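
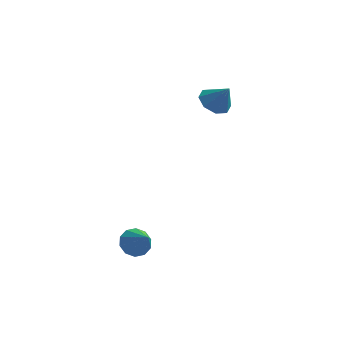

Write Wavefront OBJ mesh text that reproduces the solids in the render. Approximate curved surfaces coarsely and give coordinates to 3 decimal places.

v -1.527 -3.549 -2.975
v -0.81 -3.427 -3.375
v -0.713 -4.431 -1.785
v -0.874 -3.04 -3.044
v -1.188 -2.848 -2.686
v -1.631 -2.923 -2.439
v -2.034 -3.237 -2.396
v -2.244 -3.67 -2.575
v -2.179 -4.057 -2.906
v -1.866 -4.249 -3.263
v -1.423 -4.174 -3.51
v -1.019 -3.86 -3.553
v 1.137 2.798 3.152
v 1.809 2.415 2.655
v 1.883 2.582 4.328
v 1.892 3.11 2.73
v 1.533 3.623 3.052
v 0.941 3.652 3.433
v 0.464 3.182 3.649
v 0.381 2.486 3.574
v 0.741 1.974 3.251
v 1.332 1.944 2.871
f 2 1 4
f 2 4 3
f 4 1 5
f 4 5 3
f 5 1 6
f 5 6 3
f 6 1 7
f 6 7 3
f 7 1 8
f 7 8 3
f 8 1 9
f 8 9 3
f 9 1 10
f 9 10 3
f 10 1 11
f 10 11 3
f 11 1 12
f 11 12 3
f 12 1 2
f 12 2 3
f 14 13 16
f 14 16 15
f 16 13 17
f 16 17 15
f 17 13 18
f 17 18 15
f 18 13 19
f 18 19 15
f 19 13 20
f 19 20 15
f 20 13 21
f 20 21 15
f 21 13 22
f 21 22 15
f 22 13 14
f 22 14 15



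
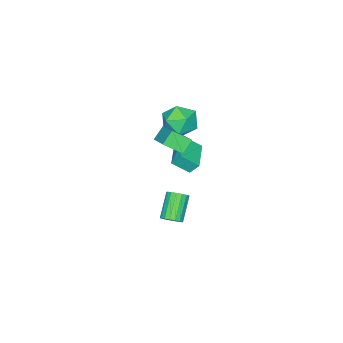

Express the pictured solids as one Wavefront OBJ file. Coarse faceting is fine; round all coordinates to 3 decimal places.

v -0.162 1.111 3.538
v 0.454 1.699 2.622
v 0.886 -0.579 3.158
v 1.502 0.009 2.242
v 1.702 0.328 3.435
v 1.054 1.373 3.67
v 0.286 -0.253 2.11
v -0.362 0.792 2.345
v 0.731 0.856 1.739
v 1.606 1.215 2.558
v -0.266 -0.095 3.222
v 0.609 0.264 4.041
v 0.351 1.304 0.082
v 0.101 1.803 0.802
v 2.042 2.379 -0.074
v 1.792 2.877 0.645
v 0.988 0.423 0.915
v 0.738 0.921 1.634
v 2.679 1.497 0.758
v 2.429 1.996 1.478
v 2.807 1.608 -4.491
v 3.329 1.498 -4.023
v 2.035 0.982 -2.701
v 1.513 1.092 -3.169
v 3.246 1.824 -3.976
v 1.952 1.308 -2.655
v 3.062 2.101 -4.048
v 1.769 1.585 -2.727
v 2.82 2.265 -4.221
v 1.526 1.749 -2.9
v 2.575 2.278 -4.456
v 1.281 1.762 -3.134
v 2.383 2.138 -4.699
v 1.089 1.622 -3.377
v 2.288 1.877 -4.894
v 0.994 1.36 -3.572
v 2.312 1.554 -4.997
v 1.018 1.037 -3.675
v 2.449 1.243 -4.984
v 1.155 0.727 -3.662
v 2.668 1.016 -4.858
v 1.375 0.5 -3.536
v 2.919 0.925 -4.647
v 1.626 0.409 -3.326
v 3.145 0.99 -4.402
v 1.851 0.474 -3.08
v 3.292 1.197 -4.176
v 1.999 0.681 -2.854
v 3.539 0.899 3.228
v 2.757 0.958 3.955
v 2.899 1.852 2.461
v 2.116 1.911 3.189
v 4.544 2.349 4.191
v 3.761 2.408 4.919
v 3.903 3.302 3.425
v 3.121 3.361 4.152
f 1 12 6
f 1 6 2
f 1 2 8
f 1 8 11
f 1 11 12
f 2 6 10
f 6 12 5
f 12 11 3
f 11 8 7
f 8 2 9
f 4 10 5
f 4 5 3
f 4 3 7
f 4 7 9
f 4 9 10
f 5 10 6
f 3 5 12
f 7 3 11
f 9 7 8
f 10 9 2
f 14 16 13
f 17 14 13
f 13 16 15
f 15 17 13
f 14 20 16
f 18 14 17
f 18 20 14
f 16 20 15
f 19 17 15
f 15 20 19
f 19 18 17
f 20 18 19
f 22 21 25
f 22 25 23
f 23 25 26
f 23 26 24
f 25 21 27
f 25 27 26
f 26 27 28
f 26 28 24
f 27 21 29
f 27 29 28
f 28 29 30
f 28 30 24
f 29 21 31
f 29 31 30
f 30 31 32
f 30 32 24
f 31 21 33
f 31 33 32
f 32 33 34
f 32 34 24
f 33 21 35
f 33 35 34
f 34 35 36
f 34 36 24
f 35 21 37
f 35 37 36
f 36 37 38
f 36 38 24
f 37 21 39
f 37 39 38
f 38 39 40
f 38 40 24
f 39 21 41
f 39 41 40
f 40 41 42
f 40 42 24
f 41 21 43
f 41 43 42
f 42 43 44
f 42 44 24
f 43 21 45
f 43 45 44
f 44 45 46
f 44 46 24
f 45 21 47
f 45 47 46
f 46 47 48
f 46 48 24
f 47 21 22
f 47 22 48
f 48 22 23
f 48 23 24
f 50 52 49
f 53 50 49
f 49 52 51
f 51 53 49
f 50 56 52
f 54 50 53
f 54 56 50
f 52 56 51
f 55 53 51
f 51 56 55
f 55 54 53
f 56 54 55



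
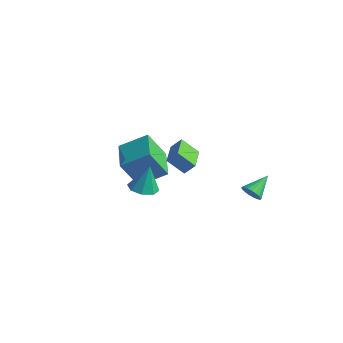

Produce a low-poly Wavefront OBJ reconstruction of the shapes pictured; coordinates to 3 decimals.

v 3.108 3.125 0.888
v 3.604 2.939 1.248
v 3.052 4.415 1.632
v 3.725 3.061 1.045
v 3.74 3.194 0.815
v 3.645 3.316 0.597
v 3.457 3.404 0.431
v 3.209 3.443 0.343
v 2.944 3.428 0.349
v 2.706 3.361 0.449
v 2.539 3.252 0.625
v 2.469 3.122 0.846
v 2.51 2.992 1.075
v 2.654 2.885 1.271
v 2.877 2.819 1.401
v 3.14 2.807 1.443
v 3.397 2.849 1.389
v -0.777 -0.978 1.316
v 0.079 -1.031 1.246
v -0.623 -0.642 2.924
v -0.145 -0.422 1.139
v -0.739 -0.138 1.136
v -1.355 -0.347 1.239
v -1.632 -0.925 1.386
v -1.408 -1.535 1.493
v -0.814 -1.819 1.496
v -0.198 -1.61 1.393
v -3.548 -0.159 1.187
v -2.47 1.023 2.097
v -5.14 1.151 1.372
v -4.063 2.332 2.282
v -3.037 0.708 -0.542
v -1.96 1.889 0.368
v -4.63 2.017 -0.357
v -3.552 3.199 0.553
v 1.104 0.2 2.846
v 0.355 -0.352 3.711
v -0.021 1.535 2.724
v -0.77 0.983 3.589
v 1.51 0.597 3.451
v 0.761 0.045 4.316
v 0.385 1.932 3.329
v -0.364 1.38 4.194
f 2 1 4
f 2 4 3
f 4 1 5
f 4 5 3
f 5 1 6
f 5 6 3
f 6 1 7
f 6 7 3
f 7 1 8
f 7 8 3
f 8 1 9
f 8 9 3
f 9 1 10
f 9 10 3
f 10 1 11
f 10 11 3
f 11 1 12
f 11 12 3
f 12 1 13
f 12 13 3
f 13 1 14
f 13 14 3
f 14 1 15
f 14 15 3
f 15 1 16
f 15 16 3
f 16 1 17
f 16 17 3
f 17 1 2
f 17 2 3
f 19 18 21
f 19 21 20
f 21 18 22
f 21 22 20
f 22 18 23
f 22 23 20
f 23 18 24
f 23 24 20
f 24 18 25
f 24 25 20
f 25 18 26
f 25 26 20
f 26 18 27
f 26 27 20
f 27 18 19
f 27 19 20
f 29 31 28
f 32 29 28
f 28 31 30
f 30 32 28
f 29 35 31
f 33 29 32
f 33 35 29
f 31 35 30
f 34 32 30
f 30 35 34
f 34 33 32
f 35 33 34
f 37 39 36
f 40 37 36
f 36 39 38
f 38 40 36
f 37 43 39
f 41 37 40
f 41 43 37
f 39 43 38
f 42 40 38
f 38 43 42
f 42 41 40
f 43 41 42



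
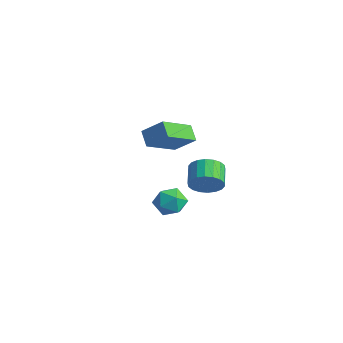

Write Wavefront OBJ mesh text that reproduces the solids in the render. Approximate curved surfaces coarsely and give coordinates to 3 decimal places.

v -3.706 -0.128 -3.184
v -2.837 -0.268 -2.979
v -3.943 -1.572 -3.161
v -3.074 -1.712 -2.956
v -3.625 -1.328 -2.351
v -3.479 -0.436 -2.365
v -3.301 -1.404 -3.775
v -3.155 -0.512 -3.789
v -2.586 -1.056 -3.344
v -2.787 -1.009 -2.464
v -3.993 -0.831 -3.676
v -4.194 -0.784 -2.796
v -1.856 -1.79 1.569
v -1.67 -3.512 2.508
v -2.554 -1.556 2.138
v -2.368 -3.278 3.076
v -0.992 -1.242 2.404
v -0.806 -2.964 3.342
v -1.69 -1.008 2.972
v -1.504 -2.73 3.911
v -0.977 -0.657 -0.762
v -0.513 -0.63 -0.039
v -1.339 0.044 0.466
v -1.803 0.017 -0.258
v -0.384 -0.327 -0.234
v -1.211 0.347 0.271
v -0.373 -0.089 -0.533
v -1.2 0.585 -0.028
v -0.482 0.037 -0.878
v -1.308 0.711 -0.373
v -0.688 0.025 -1.2
v -1.515 0.699 -0.695
v -0.952 -0.122 -1.435
v -1.778 0.552 -0.931
v -1.22 -0.375 -1.538
v -2.047 0.299 -1.033
v -1.441 -0.684 -1.486
v -2.267 -0.01 -0.981
v -1.569 -0.987 -1.291
v -2.396 -0.313 -0.786
v -1.58 -1.225 -0.992
v -2.407 -0.551 -0.487
v -1.472 -1.351 -0.647
v -2.298 -0.677 -0.142
v -1.265 -1.339 -0.325
v -2.092 -0.665 0.18
v -1.002 -1.192 -0.089
v -1.828 -0.518 0.415
v -0.733 -0.939 0.013
v -1.56 -0.265 0.518
f 1 12 6
f 1 6 2
f 1 2 8
f 1 8 11
f 1 11 12
f 2 6 10
f 6 12 5
f 12 11 3
f 11 8 7
f 8 2 9
f 4 10 5
f 4 5 3
f 4 3 7
f 4 7 9
f 4 9 10
f 5 10 6
f 3 5 12
f 7 3 11
f 9 7 8
f 10 9 2
f 14 16 13
f 17 14 13
f 13 16 15
f 15 17 13
f 14 20 16
f 18 14 17
f 18 20 14
f 16 20 15
f 19 17 15
f 15 20 19
f 19 18 17
f 20 18 19
f 22 21 25
f 22 25 23
f 23 25 26
f 23 26 24
f 25 21 27
f 25 27 26
f 26 27 28
f 26 28 24
f 27 21 29
f 27 29 28
f 28 29 30
f 28 30 24
f 29 21 31
f 29 31 30
f 30 31 32
f 30 32 24
f 31 21 33
f 31 33 32
f 32 33 34
f 32 34 24
f 33 21 35
f 33 35 34
f 34 35 36
f 34 36 24
f 35 21 37
f 35 37 36
f 36 37 38
f 36 38 24
f 37 21 39
f 37 39 38
f 38 39 40
f 38 40 24
f 39 21 41
f 39 41 40
f 40 41 42
f 40 42 24
f 41 21 43
f 41 43 42
f 42 43 44
f 42 44 24
f 43 21 45
f 43 45 44
f 44 45 46
f 44 46 24
f 45 21 47
f 45 47 46
f 46 47 48
f 46 48 24
f 47 21 49
f 47 49 48
f 48 49 50
f 48 50 24
f 49 21 22
f 49 22 50
f 50 22 23
f 50 23 24



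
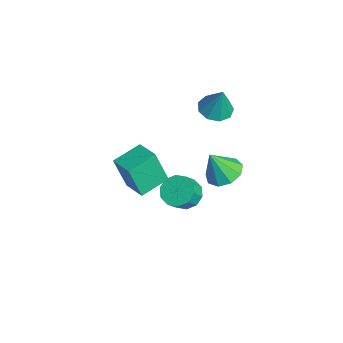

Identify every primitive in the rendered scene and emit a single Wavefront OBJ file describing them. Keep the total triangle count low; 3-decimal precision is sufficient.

v -1.613 3.366 2.58
v -0.668 3.336 2.287
v -1.047 3.594 4.38
v -0.893 3.974 2.277
v -1.455 4.328 2.409
v -2.091 4.232 2.621
v -2.503 3.73 2.814
v -2.499 3.058 2.898
v -2.08 2.53 2.833
v -1.442 2.393 2.65
v -0.885 2.711 2.434
v 2.005 -2.3 0.608
v 1.769 -2.932 2.607
v 1.358 -0.75 1.021
v 1.122 -1.382 3.02
v 3.358 -1.818 0.92
v 3.122 -2.45 2.919
v 2.711 -0.268 1.333
v 2.475 -0.9 3.332
v -0.821 1.524 -3.769
v 0.002 1.393 -4.34
v 0.583 0.785 -3.362
v -0.239 0.916 -2.791
v 0.061 1.936 -4.037
v 0.643 1.327 -3.06
v -0.216 2.322 -3.632
v 0.366 1.713 -2.655
v -0.724 2.403 -3.279
v -0.143 1.794 -2.302
v -1.27 2.148 -3.113
v -0.688 1.54 -2.136
v -1.643 1.655 -3.198
v -1.062 1.047 -2.22
v -1.703 1.113 -3.5
v -1.121 0.504 -2.523
v -1.426 0.727 -3.905
v -0.844 0.118 -2.928
v -0.917 0.646 -4.258
v -0.336 0.037 -3.281
v -0.372 0.9 -4.424
v 0.21 0.292 -3.447
v 1.2 3.113 -0.317
v 2.285 3.189 -0.253
v 1.16 2.307 1.337
v 1.97 3.799 0.037
v 1.294 4.088 0.161
v 0.574 3.921 0.063
v 0.147 3.376 -0.214
v 0.213 2.708 -0.538
v 0.74 2.229 -0.759
v 1.483 2.165 -0.773
v 2.093 2.544 -0.573
f 2 1 4
f 2 4 3
f 4 1 5
f 4 5 3
f 5 1 6
f 5 6 3
f 6 1 7
f 6 7 3
f 7 1 8
f 7 8 3
f 8 1 9
f 8 9 3
f 9 1 10
f 9 10 3
f 10 1 11
f 10 11 3
f 11 1 2
f 11 2 3
f 13 15 12
f 16 13 12
f 12 15 14
f 14 16 12
f 13 19 15
f 17 13 16
f 17 19 13
f 15 19 14
f 18 16 14
f 14 19 18
f 18 17 16
f 19 17 18
f 21 20 24
f 21 24 22
f 22 24 25
f 22 25 23
f 24 20 26
f 24 26 25
f 25 26 27
f 25 27 23
f 26 20 28
f 26 28 27
f 27 28 29
f 27 29 23
f 28 20 30
f 28 30 29
f 29 30 31
f 29 31 23
f 30 20 32
f 30 32 31
f 31 32 33
f 31 33 23
f 32 20 34
f 32 34 33
f 33 34 35
f 33 35 23
f 34 20 36
f 34 36 35
f 35 36 37
f 35 37 23
f 36 20 38
f 36 38 37
f 37 38 39
f 37 39 23
f 38 20 40
f 38 40 39
f 39 40 41
f 39 41 23
f 40 20 21
f 40 21 41
f 41 21 22
f 41 22 23
f 43 42 45
f 43 45 44
f 45 42 46
f 45 46 44
f 46 42 47
f 46 47 44
f 47 42 48
f 47 48 44
f 48 42 49
f 48 49 44
f 49 42 50
f 49 50 44
f 50 42 51
f 50 51 44
f 51 42 52
f 51 52 44
f 52 42 43
f 52 43 44



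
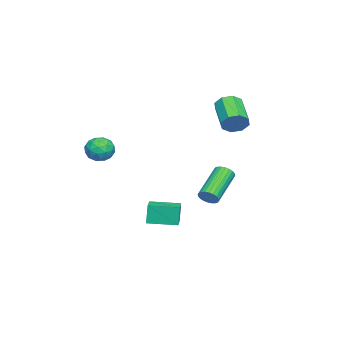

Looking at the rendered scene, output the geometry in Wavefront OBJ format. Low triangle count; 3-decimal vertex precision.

v 3.065 -2.758 1.324
v 3.778 -2.534 1.734
v 3.342 -4.086 1.566
v 4.055 -3.862 1.976
v 3.294 -3.686 2.317
v 3.123 -2.865 2.167
v 3.997 -3.755 1.133
v 3.826 -2.934 0.983
v 4.353 -3.151 1.616
v 3.919 -3.108 2.347
v 3.201 -3.512 0.953
v 2.767 -3.469 1.684
v 3.397 -2.529 1.508
v 3.723 -4.091 1.792
v 3.276 -3.987 1.993
v 3.695 -3.855 2.234
v 3.012 -2.724 1.762
v 3.431 -2.592 2.003
v 3.147 -3.269 2.346
v 3.689 -4.028 1.297
v 4.108 -3.896 1.538
v 3.425 -2.765 1.066
v 3.844 -2.633 1.307
v 3.973 -3.351 0.954
v 4.154 -2.76 1.679
v 4.317 -3.541 1.822
v 4.283 -3.478 1.326
v 4.183 -2.995 1.238
v 3.899 -2.735 2.109
v 4.062 -3.516 2.252
v 3.615 -3.412 2.452
v 3.514 -2.93 2.364
v 4.238 -3.097 2.04
v 3.058 -3.104 1.048
v 3.221 -3.885 1.191
v 3.606 -3.69 0.936
v 3.505 -3.208 0.848
v 2.803 -3.079 1.478
v 2.966 -3.86 1.621
v 2.937 -3.625 2.062
v 2.837 -3.142 1.974
v 2.882 -3.523 1.26
v 4.073 2.762 -0.805
v 4.313 2.473 -0.363
v 2.488 2.709 0.786
v 2.247 2.998 0.345
v 4.372 2.685 -0.314
v 2.547 2.922 0.836
v 4.385 2.91 -0.339
v 2.56 3.146 0.81
v 4.351 3.112 -0.435
v 2.525 3.348 0.714
v 4.274 3.26 -0.588
v 2.449 3.497 0.562
v 4.167 3.333 -0.773
v 2.341 3.57 0.376
v 4.045 3.319 -0.963
v 2.22 3.555 0.186
v 3.927 3.22 -1.13
v 2.102 3.456 0.02
v 3.832 3.051 -1.246
v 2.007 3.287 -0.097
v 3.773 2.838 -1.296
v 1.948 3.075 -0.146
v 3.76 2.614 -1.27
v 1.935 2.85 -0.121
v 3.795 2.412 -1.174
v 1.969 2.648 -0.025
v 3.871 2.263 -1.022
v 2.046 2.5 0.128
v 3.979 2.19 -0.836
v 2.153 2.427 0.313
v 4.1 2.205 -0.646
v 2.275 2.441 0.503
v 4.218 2.304 -0.48
v 2.393 2.54 0.67
v -0.164 -2.12 -4.554
v -0.34 -2.094 -3.316
v -0.641 -0.481 -4.655
v -0.817 -0.456 -3.418
v 0.957 -1.784 -4.402
v 0.781 -1.759 -3.165
v 0.48 -0.146 -4.504
v 0.304 -0.12 -3.266
v -1.368 2.374 2.572
v -0.889 2.143 3.171
v -2.414 1.255 4.046
v -2.892 1.486 3.448
v -1.148 2.689 3.274
v -2.673 1.8 4.15
v -1.535 3.05 2.967
v -3.06 2.162 3.842
v -1.824 3.015 2.428
v -3.349 2.127 3.304
v -1.846 2.605 1.974
v -3.371 1.717 2.849
v -1.587 2.06 1.87
v -3.112 1.171 2.746
v -1.2 1.698 2.178
v -2.725 0.81 3.053
v -0.911 1.733 2.716
v -2.436 0.845 3.592
f 1 38 17
f 38 12 41
f 17 41 6
f 38 41 17
f 1 17 13
f 17 6 18
f 13 18 2
f 17 18 13
f 1 13 22
f 13 2 23
f 22 23 8
f 13 23 22
f 1 22 34
f 22 8 37
f 34 37 11
f 22 37 34
f 1 34 38
f 34 11 42
f 38 42 12
f 34 42 38
f 2 18 29
f 18 6 32
f 29 32 10
f 18 32 29
f 6 41 19
f 41 12 40
f 19 40 5
f 41 40 19
f 12 42 39
f 42 11 35
f 39 35 3
f 42 35 39
f 11 37 36
f 37 8 24
f 36 24 7
f 37 24 36
f 8 23 28
f 23 2 25
f 28 25 9
f 23 25 28
f 4 30 16
f 30 10 31
f 16 31 5
f 30 31 16
f 4 16 14
f 16 5 15
f 14 15 3
f 16 15 14
f 4 14 21
f 14 3 20
f 21 20 7
f 14 20 21
f 4 21 26
f 21 7 27
f 26 27 9
f 21 27 26
f 4 26 30
f 26 9 33
f 30 33 10
f 26 33 30
f 5 31 19
f 31 10 32
f 19 32 6
f 31 32 19
f 3 15 39
f 15 5 40
f 39 40 12
f 15 40 39
f 7 20 36
f 20 3 35
f 36 35 11
f 20 35 36
f 9 27 28
f 27 7 24
f 28 24 8
f 27 24 28
f 10 33 29
f 33 9 25
f 29 25 2
f 33 25 29
f 44 43 47
f 44 47 45
f 45 47 48
f 45 48 46
f 47 43 49
f 47 49 48
f 48 49 50
f 48 50 46
f 49 43 51
f 49 51 50
f 50 51 52
f 50 52 46
f 51 43 53
f 51 53 52
f 52 53 54
f 52 54 46
f 53 43 55
f 53 55 54
f 54 55 56
f 54 56 46
f 55 43 57
f 55 57 56
f 56 57 58
f 56 58 46
f 57 43 59
f 57 59 58
f 58 59 60
f 58 60 46
f 59 43 61
f 59 61 60
f 60 61 62
f 60 62 46
f 61 43 63
f 61 63 62
f 62 63 64
f 62 64 46
f 63 43 65
f 63 65 64
f 64 65 66
f 64 66 46
f 65 43 67
f 65 67 66
f 66 67 68
f 66 68 46
f 67 43 69
f 67 69 68
f 68 69 70
f 68 70 46
f 69 43 71
f 69 71 70
f 70 71 72
f 70 72 46
f 71 43 73
f 71 73 72
f 72 73 74
f 72 74 46
f 73 43 75
f 73 75 74
f 74 75 76
f 74 76 46
f 75 43 44
f 75 44 76
f 76 44 45
f 76 45 46
f 78 80 77
f 81 78 77
f 77 80 79
f 79 81 77
f 78 84 80
f 82 78 81
f 82 84 78
f 80 84 79
f 83 81 79
f 79 84 83
f 83 82 81
f 84 82 83
f 86 85 89
f 86 89 87
f 87 89 90
f 87 90 88
f 89 85 91
f 89 91 90
f 90 91 92
f 90 92 88
f 91 85 93
f 91 93 92
f 92 93 94
f 92 94 88
f 93 85 95
f 93 95 94
f 94 95 96
f 94 96 88
f 95 85 97
f 95 97 96
f 96 97 98
f 96 98 88
f 97 85 99
f 97 99 98
f 98 99 100
f 98 100 88
f 99 85 101
f 99 101 100
f 100 101 102
f 100 102 88
f 101 85 86
f 101 86 102
f 102 86 87
f 102 87 88



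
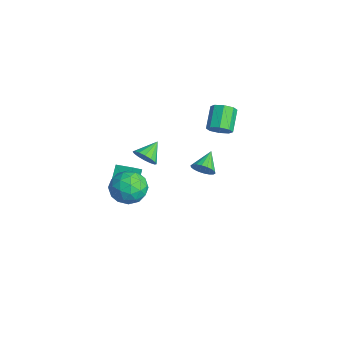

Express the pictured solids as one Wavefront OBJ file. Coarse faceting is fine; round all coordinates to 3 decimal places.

v 2.442 -2.98 2.493
v 3.43 -3.644 2.354
v 1.73 -4.296 3.726
v 2.718 -4.96 3.587
v 2.778 -3.91 4.161
v 3.218 -3.096 3.399
v 1.942 -4.844 2.681
v 2.382 -4.03 1.919
v 3.121 -4.796 2.471
v 3.638 -4.219 3.385
v 1.522 -3.721 2.695
v 2.039 -3.144 3.609
v 2.998 -3.196 2.315
v 2.162 -4.744 3.765
v 2.197 -4.126 4.102
v 2.778 -4.517 4.021
v 2.874 -2.874 2.929
v 3.455 -3.265 2.847
v 3.071 -3.421 3.91
v 1.705 -4.675 3.233
v 2.286 -5.066 3.151
v 2.382 -3.423 2.059
v 2.963 -3.814 1.978
v 2.089 -4.519 2.17
v 3.398 -4.264 2.302
v 2.979 -5.038 3.027
v 2.523 -4.969 2.495
v 2.782 -4.491 2.046
v 3.701 -3.925 2.839
v 3.283 -4.698 3.565
v 3.318 -4.081 3.902
v 3.577 -3.602 3.454
v 3.52 -4.602 2.908
v 1.877 -3.242 2.515
v 1.459 -4.015 3.241
v 1.583 -4.338 2.626
v 1.842 -3.859 2.178
v 2.181 -2.902 3.053
v 1.762 -3.676 3.778
v 2.378 -3.449 4.034
v 2.637 -2.971 3.585
v 1.64 -3.338 3.172
v -1.602 -2.69 1.12
v -0.691 -3.575 2.309
v -0.894 -1.89 1.174
v 0.017 -2.775 2.363
v -0.877 -3.265 0.137
v 0.034 -4.15 1.326
v -0.169 -2.465 0.191
v 0.742 -3.35 1.38
v -1.575 3.264 2.726
v -1.122 3.088 3.373
v -2.251 3.82 4.362
v -2.705 3.996 3.714
v -0.98 3.639 3.127
v -2.11 4.371 4.116
v -1.187 3.97 2.646
v -2.316 4.703 3.635
v -1.621 3.888 2.211
v -2.751 4.62 3.2
v -2.029 3.44 2.078
v -3.158 4.172 3.067
v -2.17 2.889 2.324
v -3.3 3.621 3.313
v -1.964 2.557 2.805
v -3.093 3.29 3.794
v -1.529 2.64 3.24
v -2.659 3.372 4.229
v -1.009 1.996 -0.126
v -0.406 2.322 0.268
v -1.951 2.904 0.566
v -0.427 2.52 -0.021
v -0.563 2.615 -0.331
v -0.788 2.588 -0.601
v -1.056 2.443 -0.776
v -1.315 2.21 -0.822
v -1.513 1.934 -0.731
v -1.611 1.671 -0.52
v -1.591 1.472 -0.231
v -1.454 1.377 0.079
v -1.23 1.405 0.348
v -0.962 1.549 0.524
v -0.703 1.783 0.57
v -0.505 2.058 0.479
v -2.229 -1.249 0.993
v -1.512 -1.108 1.409
v -2.851 -0.191 1.707
v -1.489 -0.855 1.055
v -1.664 -0.708 0.685
v -1.99 -0.706 0.398
v -2.38 -0.849 0.27
v -2.729 -1.099 0.335
v -2.945 -1.389 0.577
v -2.968 -1.642 0.93
v -2.794 -1.789 1.3
v -2.467 -1.791 1.588
v -2.077 -1.648 1.716
v -1.728 -1.398 1.65
f 1 38 17
f 38 12 41
f 17 41 6
f 38 41 17
f 1 17 13
f 17 6 18
f 13 18 2
f 17 18 13
f 1 13 22
f 13 2 23
f 22 23 8
f 13 23 22
f 1 22 34
f 22 8 37
f 34 37 11
f 22 37 34
f 1 34 38
f 34 11 42
f 38 42 12
f 34 42 38
f 2 18 29
f 18 6 32
f 29 32 10
f 18 32 29
f 6 41 19
f 41 12 40
f 19 40 5
f 41 40 19
f 12 42 39
f 42 11 35
f 39 35 3
f 42 35 39
f 11 37 36
f 37 8 24
f 36 24 7
f 37 24 36
f 8 23 28
f 23 2 25
f 28 25 9
f 23 25 28
f 4 30 16
f 30 10 31
f 16 31 5
f 30 31 16
f 4 16 14
f 16 5 15
f 14 15 3
f 16 15 14
f 4 14 21
f 14 3 20
f 21 20 7
f 14 20 21
f 4 21 26
f 21 7 27
f 26 27 9
f 21 27 26
f 4 26 30
f 26 9 33
f 30 33 10
f 26 33 30
f 5 31 19
f 31 10 32
f 19 32 6
f 31 32 19
f 3 15 39
f 15 5 40
f 39 40 12
f 15 40 39
f 7 20 36
f 20 3 35
f 36 35 11
f 20 35 36
f 9 27 28
f 27 7 24
f 28 24 8
f 27 24 28
f 10 33 29
f 33 9 25
f 29 25 2
f 33 25 29
f 44 46 43
f 47 44 43
f 43 46 45
f 45 47 43
f 44 50 46
f 48 44 47
f 48 50 44
f 46 50 45
f 49 47 45
f 45 50 49
f 49 48 47
f 50 48 49
f 52 51 55
f 52 55 53
f 53 55 56
f 53 56 54
f 55 51 57
f 55 57 56
f 56 57 58
f 56 58 54
f 57 51 59
f 57 59 58
f 58 59 60
f 58 60 54
f 59 51 61
f 59 61 60
f 60 61 62
f 60 62 54
f 61 51 63
f 61 63 62
f 62 63 64
f 62 64 54
f 63 51 65
f 63 65 64
f 64 65 66
f 64 66 54
f 65 51 67
f 65 67 66
f 66 67 68
f 66 68 54
f 67 51 52
f 67 52 68
f 68 52 53
f 68 53 54
f 70 69 72
f 70 72 71
f 72 69 73
f 72 73 71
f 73 69 74
f 73 74 71
f 74 69 75
f 74 75 71
f 75 69 76
f 75 76 71
f 76 69 77
f 76 77 71
f 77 69 78
f 77 78 71
f 78 69 79
f 78 79 71
f 79 69 80
f 79 80 71
f 80 69 81
f 80 81 71
f 81 69 82
f 81 82 71
f 82 69 83
f 82 83 71
f 83 69 84
f 83 84 71
f 84 69 70
f 84 70 71
f 86 85 88
f 86 88 87
f 88 85 89
f 88 89 87
f 89 85 90
f 89 90 87
f 90 85 91
f 90 91 87
f 91 85 92
f 91 92 87
f 92 85 93
f 92 93 87
f 93 85 94
f 93 94 87
f 94 85 95
f 94 95 87
f 95 85 96
f 95 96 87
f 96 85 97
f 96 97 87
f 97 85 98
f 97 98 87
f 98 85 86
f 98 86 87



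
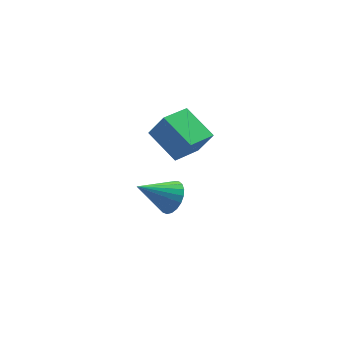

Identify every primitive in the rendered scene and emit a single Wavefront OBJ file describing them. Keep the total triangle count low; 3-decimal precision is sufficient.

v 3.408 -2.014 -3.025
v 3.893 -1.985 -2.428
v 2.112 -1.586 -1.995
v 3.904 -1.685 -2.538
v 3.83 -1.441 -2.732
v 3.683 -1.297 -2.977
v 3.488 -1.276 -3.231
v 3.28 -1.384 -3.448
v 3.093 -1.6 -3.593
v 2.961 -1.888 -3.64
v 2.906 -2.198 -3.58
v 2.938 -2.476 -3.424
v 3.051 -2.674 -3.2
v 3.226 -2.758 -2.945
v 3.432 -2.714 -2.704
v 3.634 -2.548 -2.519
v 3.797 -2.291 -2.421
v 4.051 -2.908 0.638
v 2.769 -3.44 1.181
v 3.704 -1.48 1.218
v 2.422 -2.012 1.761
v 4.558 -3.168 1.579
v 3.276 -3.7 2.122
v 4.211 -1.74 2.159
v 2.929 -2.272 2.702
f 2 1 4
f 2 4 3
f 4 1 5
f 4 5 3
f 5 1 6
f 5 6 3
f 6 1 7
f 6 7 3
f 7 1 8
f 7 8 3
f 8 1 9
f 8 9 3
f 9 1 10
f 9 10 3
f 10 1 11
f 10 11 3
f 11 1 12
f 11 12 3
f 12 1 13
f 12 13 3
f 13 1 14
f 13 14 3
f 14 1 15
f 14 15 3
f 15 1 16
f 15 16 3
f 16 1 17
f 16 17 3
f 17 1 2
f 17 2 3
f 19 21 18
f 22 19 18
f 18 21 20
f 20 22 18
f 19 25 21
f 23 19 22
f 23 25 19
f 21 25 20
f 24 22 20
f 20 25 24
f 24 23 22
f 25 23 24



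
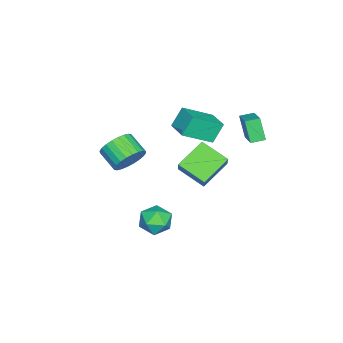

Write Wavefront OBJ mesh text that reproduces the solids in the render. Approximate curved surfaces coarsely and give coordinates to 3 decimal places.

v -1.619 2.629 1.764
v -2.025 2.174 3.035
v -2.035 3.304 1.873
v -2.44 2.849 3.144
v -0.34 3.311 2.416
v -0.745 2.856 3.687
v -0.755 3.986 2.525
v -1.161 3.531 3.796
v -2.724 0.525 2.211
v -1.655 -0.799 3.223
v -1.744 1.44 2.372
v -0.675 0.116 3.384
v -2.165 0.124 1.096
v -1.096 -1.2 2.108
v -1.185 1.039 1.257
v -0.116 -0.285 2.269
v 0.494 -2.907 0.052
v 1.075 -3.562 -0.431
v 0.447 -4.588 0.204
v -0.134 -3.933 0.688
v 1.287 -3.493 -0.111
v 0.66 -4.519 0.524
v 1.379 -3.336 0.234
v 0.751 -4.362 0.869
v 1.336 -3.113 0.551
v 0.708 -4.139 1.186
v 1.164 -2.859 0.793
v 0.537 -3.885 1.428
v 0.891 -2.612 0.921
v 0.264 -3.638 1.557
v 0.557 -2.41 0.918
v -0.07 -3.436 1.553
v 0.214 -2.284 0.783
v -0.414 -3.31 1.418
v -0.087 -2.252 0.536
v -0.715 -3.278 1.171
v -0.3 -2.321 0.216
v -0.927 -3.347 0.851
v -0.391 -2.478 -0.129
v -1.019 -3.504 0.506
v -0.348 -2.701 -0.446
v -0.976 -3.727 0.189
v -0.177 -2.955 -0.688
v -0.804 -3.981 -0.053
v 0.096 -3.202 -0.817
v -0.531 -4.228 -0.181
v 0.43 -3.404 -0.813
v -0.197 -4.43 -0.178
v 0.774 -3.53 -0.678
v 0.146 -4.556 -0.043
v 1.874 -0.546 -2.723
v 2.639 0.016 -2.958
v 2.821 -1.476 -1.862
v 3.586 -0.914 -2.097
v 2.887 -0.567 -1.508
v 2.302 0.008 -2.04
v 3.158 -1.468 -2.78
v 2.573 -0.893 -3.312
v 3.433 -0.554 -2.993
v 3.266 0.003 -2.207
v 2.194 -1.463 -2.613
v 2.027 -0.906 -1.827
v 3.489 2.083 1.613
v 3.133 0.614 2.298
v 2.079 2.833 2.486
v 1.722 1.363 3.171
v 4.238 2.357 2.589
v 3.881 0.887 3.274
v 2.827 3.106 3.462
v 2.471 1.637 4.147
f 2 4 1
f 5 2 1
f 1 4 3
f 3 5 1
f 2 8 4
f 6 2 5
f 6 8 2
f 4 8 3
f 7 5 3
f 3 8 7
f 7 6 5
f 8 6 7
f 10 12 9
f 13 10 9
f 9 12 11
f 11 13 9
f 10 16 12
f 14 10 13
f 14 16 10
f 12 16 11
f 15 13 11
f 11 16 15
f 15 14 13
f 16 14 15
f 18 17 21
f 18 21 19
f 19 21 22
f 19 22 20
f 21 17 23
f 21 23 22
f 22 23 24
f 22 24 20
f 23 17 25
f 23 25 24
f 24 25 26
f 24 26 20
f 25 17 27
f 25 27 26
f 26 27 28
f 26 28 20
f 27 17 29
f 27 29 28
f 28 29 30
f 28 30 20
f 29 17 31
f 29 31 30
f 30 31 32
f 30 32 20
f 31 17 33
f 31 33 32
f 32 33 34
f 32 34 20
f 33 17 35
f 33 35 34
f 34 35 36
f 34 36 20
f 35 17 37
f 35 37 36
f 36 37 38
f 36 38 20
f 37 17 39
f 37 39 38
f 38 39 40
f 38 40 20
f 39 17 41
f 39 41 40
f 40 41 42
f 40 42 20
f 41 17 43
f 41 43 42
f 42 43 44
f 42 44 20
f 43 17 45
f 43 45 44
f 44 45 46
f 44 46 20
f 45 17 47
f 45 47 46
f 46 47 48
f 46 48 20
f 47 17 49
f 47 49 48
f 48 49 50
f 48 50 20
f 49 17 18
f 49 18 50
f 50 18 19
f 50 19 20
f 51 62 56
f 51 56 52
f 51 52 58
f 51 58 61
f 51 61 62
f 52 56 60
f 56 62 55
f 62 61 53
f 61 58 57
f 58 52 59
f 54 60 55
f 54 55 53
f 54 53 57
f 54 57 59
f 54 59 60
f 55 60 56
f 53 55 62
f 57 53 61
f 59 57 58
f 60 59 52
f 64 66 63
f 67 64 63
f 63 66 65
f 65 67 63
f 64 70 66
f 68 64 67
f 68 70 64
f 66 70 65
f 69 67 65
f 65 70 69
f 69 68 67
f 70 68 69



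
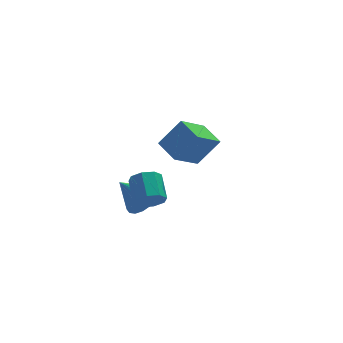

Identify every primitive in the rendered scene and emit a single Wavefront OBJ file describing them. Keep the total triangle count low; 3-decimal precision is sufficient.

v 2.341 1.505 -0.213
v 3.581 1.487 1.293
v 1.89 2.926 0.176
v 3.13 2.907 1.681
v 3.87 2.333 -1.461
v 5.11 2.314 0.044
v 3.419 3.753 -1.073
v 4.659 3.735 0.433
v -0.647 -4.334 1.453
v -0.375 -3.979 0.753
v -0.242 -2.632 1.487
v -0.513 -2.986 2.187
v -1.007 -3.949 0.812
v -0.874 -2.602 1.546
v -1.428 -4.144 1.246
v -1.295 -2.797 1.981
v -1.391 -4.45 1.802
v -1.258 -3.103 2.536
v -0.918 -4.688 2.153
v -0.785 -3.341 2.887
v -0.286 -4.718 2.094
v -0.153 -3.371 2.828
v 0.135 -4.523 1.659
v 0.268 -3.176 2.394
v 0.098 -4.217 1.104
v 0.231 -2.87 1.838
v -0.34 -1.878 -0.319
v 0.371 -1.304 0.156
v -1.46 -1.662 1.099
v 0.108 -0.976 -0.102
v -0.258 -0.855 -0.409
v -0.643 -0.968 -0.696
v -0.958 -1.29 -0.896
v -1.132 -1.746 -0.965
v -1.124 -2.232 -0.885
v -0.937 -2.638 -0.675
v -0.613 -2.869 -0.384
v -0.226 -2.873 -0.078
v 0.134 -2.649 0.172
v 0.386 -2.248 0.311
v 0.472 -1.763 0.305
f 2 4 1
f 5 2 1
f 1 4 3
f 3 5 1
f 2 8 4
f 6 2 5
f 6 8 2
f 4 8 3
f 7 5 3
f 3 8 7
f 7 6 5
f 8 6 7
f 10 9 13
f 10 13 11
f 11 13 14
f 11 14 12
f 13 9 15
f 13 15 14
f 14 15 16
f 14 16 12
f 15 9 17
f 15 17 16
f 16 17 18
f 16 18 12
f 17 9 19
f 17 19 18
f 18 19 20
f 18 20 12
f 19 9 21
f 19 21 20
f 20 21 22
f 20 22 12
f 21 9 23
f 21 23 22
f 22 23 24
f 22 24 12
f 23 9 25
f 23 25 24
f 24 25 26
f 24 26 12
f 25 9 10
f 25 10 26
f 26 10 11
f 26 11 12
f 28 27 30
f 28 30 29
f 30 27 31
f 30 31 29
f 31 27 32
f 31 32 29
f 32 27 33
f 32 33 29
f 33 27 34
f 33 34 29
f 34 27 35
f 34 35 29
f 35 27 36
f 35 36 29
f 36 27 37
f 36 37 29
f 37 27 38
f 37 38 29
f 38 27 39
f 38 39 29
f 39 27 40
f 39 40 29
f 40 27 41
f 40 41 29
f 41 27 28
f 41 28 29



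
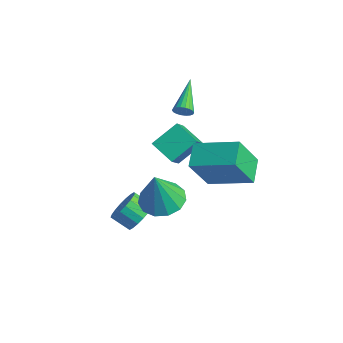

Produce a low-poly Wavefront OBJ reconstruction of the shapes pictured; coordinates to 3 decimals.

v -2.921 1.386 -0.091
v -2.58 1.516 0.251
v -4.219 2.634 0.731
v -2.543 1.662 0.087
v -2.582 1.753 -0.113
v -2.687 1.772 -0.308
v -2.839 1.714 -0.46
v -3.007 1.591 -0.539
v -3.158 1.428 -0.529
v -3.262 1.257 -0.433
v -3.298 1.111 -0.269
v -3.26 1.019 -0.07
v -3.154 1 0.125
v -3.002 1.058 0.277
v -2.834 1.181 0.356
v -2.684 1.344 0.347
v -0.422 -2.443 -3.823
v 0.055 -3.133 -3.856
v -0.62 -3.628 -3.291
v -1.098 -2.937 -3.257
v 0.182 -2.959 -3.551
v -0.493 -3.453 -2.986
v 0.19 -2.682 -3.3
v -0.485 -3.176 -2.735
v 0.077 -2.358 -3.152
v -0.599 -2.852 -2.587
v -0.136 -2.051 -3.138
v -0.811 -2.545 -2.572
v -0.405 -1.821 -3.258
v -1.08 -2.315 -2.693
v -0.677 -1.715 -3.491
v -1.353 -2.209 -2.925
v -0.9 -1.752 -3.789
v -1.575 -2.247 -3.224
v -1.027 -1.927 -4.094
v -1.702 -2.421 -3.529
v -1.035 -2.204 -4.345
v -1.71 -2.698 -3.78
v -0.921 -2.528 -4.493
v -1.597 -3.022 -3.928
v -0.709 -2.835 -4.508
v -1.384 -3.329 -3.942
v -0.44 -3.065 -4.387
v -1.115 -3.559 -3.822
v -0.167 -3.171 -4.155
v -0.843 -3.665 -3.589
v -1.084 -0.045 -1.741
v -2.215 -0.351 -1.178
v -0.986 1.196 -0.87
v -2.117 0.89 -0.307
v -0.263 -0.93 -0.573
v -1.394 -1.236 -0.01
v -0.165 0.311 0.298
v -1.296 0.005 0.861
v 0.547 0.635 -0.698
v 0.643 -0.425 1.112
v 2.132 1.911 -0.035
v 2.229 0.85 1.775
v 1.411 -0.17 -1.215
v 1.508 -1.231 0.595
v 2.997 1.105 -0.552
v 3.093 0.045 1.258
v 1.044 -2.264 -1.488
v 1.678 -3.05 -1.779
v 1.276 -2.796 0.448
v 2.025 -2.579 -1.691
v 2.061 -2.008 -1.539
v 1.775 -1.519 -1.37
v 1.256 -1.267 -1.239
v 0.67 -1.331 -1.187
v 0.203 -1.691 -1.23
v 0.003 -2.234 -1.355
v 0.134 -2.786 -1.522
v 0.554 -3.173 -1.678
v 1.129 -3.271 -1.774
f 2 1 4
f 2 4 3
f 4 1 5
f 4 5 3
f 5 1 6
f 5 6 3
f 6 1 7
f 6 7 3
f 7 1 8
f 7 8 3
f 8 1 9
f 8 9 3
f 9 1 10
f 9 10 3
f 10 1 11
f 10 11 3
f 11 1 12
f 11 12 3
f 12 1 13
f 12 13 3
f 13 1 14
f 13 14 3
f 14 1 15
f 14 15 3
f 15 1 16
f 15 16 3
f 16 1 2
f 16 2 3
f 18 17 21
f 18 21 19
f 19 21 22
f 19 22 20
f 21 17 23
f 21 23 22
f 22 23 24
f 22 24 20
f 23 17 25
f 23 25 24
f 24 25 26
f 24 26 20
f 25 17 27
f 25 27 26
f 26 27 28
f 26 28 20
f 27 17 29
f 27 29 28
f 28 29 30
f 28 30 20
f 29 17 31
f 29 31 30
f 30 31 32
f 30 32 20
f 31 17 33
f 31 33 32
f 32 33 34
f 32 34 20
f 33 17 35
f 33 35 34
f 34 35 36
f 34 36 20
f 35 17 37
f 35 37 36
f 36 37 38
f 36 38 20
f 37 17 39
f 37 39 38
f 38 39 40
f 38 40 20
f 39 17 41
f 39 41 40
f 40 41 42
f 40 42 20
f 41 17 43
f 41 43 42
f 42 43 44
f 42 44 20
f 43 17 45
f 43 45 44
f 44 45 46
f 44 46 20
f 45 17 18
f 45 18 46
f 46 18 19
f 46 19 20
f 48 50 47
f 51 48 47
f 47 50 49
f 49 51 47
f 48 54 50
f 52 48 51
f 52 54 48
f 50 54 49
f 53 51 49
f 49 54 53
f 53 52 51
f 54 52 53
f 56 58 55
f 59 56 55
f 55 58 57
f 57 59 55
f 56 62 58
f 60 56 59
f 60 62 56
f 58 62 57
f 61 59 57
f 57 62 61
f 61 60 59
f 62 60 61
f 64 63 66
f 64 66 65
f 66 63 67
f 66 67 65
f 67 63 68
f 67 68 65
f 68 63 69
f 68 69 65
f 69 63 70
f 69 70 65
f 70 63 71
f 70 71 65
f 71 63 72
f 71 72 65
f 72 63 73
f 72 73 65
f 73 63 74
f 73 74 65
f 74 63 75
f 74 75 65
f 75 63 64
f 75 64 65



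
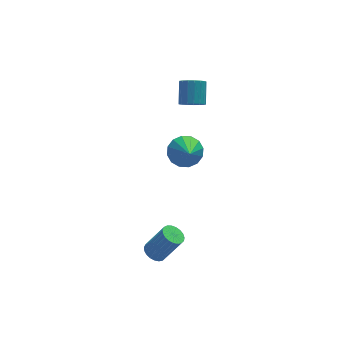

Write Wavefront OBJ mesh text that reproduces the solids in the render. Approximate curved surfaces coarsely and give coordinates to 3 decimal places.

v -3.947 -3.67 -4.584
v -3.425 -3.219 -4.821
v -2.39 -3.499 -3.074
v -2.913 -3.95 -2.836
v -3.613 -3.028 -4.679
v -2.578 -3.308 -2.931
v -3.859 -2.948 -4.52
v -2.825 -3.228 -2.773
v -4.121 -2.993 -4.373
v -3.086 -3.273 -2.625
v -4.352 -3.155 -4.261
v -3.317 -3.435 -2.514
v -4.514 -3.406 -4.206
v -3.479 -3.686 -2.459
v -4.577 -3.703 -4.216
v -3.542 -3.983 -2.469
v -4.532 -3.994 -4.289
v -3.497 -4.274 -2.542
v -4.385 -4.229 -4.414
v -3.351 -4.509 -2.666
v -4.163 -4.367 -4.568
v -3.129 -4.647 -2.82
v -3.904 -4.385 -4.724
v -2.869 -4.665 -2.977
v -3.652 -4.279 -4.856
v -2.617 -4.559 -3.109
v -3.451 -4.068 -4.941
v -2.416 -4.348 -3.194
v -3.336 -3.788 -4.965
v -2.301 -4.068 -3.217
v -3.327 -3.488 -4.922
v -2.292 -3.768 -3.175
v -1.035 0.163 0.445
v -0.109 0.466 0.912
v -1.225 -1.423 1.855
v -0.507 0.753 1.181
v -1.047 0.881 1.252
v -1.583 0.817 1.107
v -1.972 0.577 0.785
v -2.11 0.227 0.372
v -1.96 -0.141 -0.021
v -1.562 -0.427 -0.29
v -1.022 -0.555 -0.361
v -0.486 -0.491 -0.216
v -0.097 -0.252 0.106
v 0.041 0.099 0.519
v -0.117 1.906 3.074
v 0.501 1.472 3.336
v 0.856 2.6 4.368
v 0.237 3.034 4.106
v 0.651 1.683 3.054
v 1.005 2.811 4.086
v 0.624 1.945 2.776
v 0.979 3.074 3.809
v 0.428 2.198 2.567
v 0.782 3.327 3.599
v 0.107 2.385 2.473
v 0.461 3.513 3.506
v -0.266 2.461 2.518
v 0.089 3.59 3.55
v -0.604 2.41 2.689
v -0.25 3.539 3.722
v -0.831 2.244 2.949
v -0.477 3.373 3.981
v -0.895 2 3.237
v -0.54 3.129 4.27
v -0.78 1.735 3.488
v -0.425 2.863 4.521
v -0.513 1.508 3.644
v -0.159 2.637 4.677
v -0.156 1.373 3.669
v 0.199 2.502 4.702
v 0.21 1.36 3.558
v 0.565 2.488 4.591
f 2 1 5
f 2 5 3
f 3 5 6
f 3 6 4
f 5 1 7
f 5 7 6
f 6 7 8
f 6 8 4
f 7 1 9
f 7 9 8
f 8 9 10
f 8 10 4
f 9 1 11
f 9 11 10
f 10 11 12
f 10 12 4
f 11 1 13
f 11 13 12
f 12 13 14
f 12 14 4
f 13 1 15
f 13 15 14
f 14 15 16
f 14 16 4
f 15 1 17
f 15 17 16
f 16 17 18
f 16 18 4
f 17 1 19
f 17 19 18
f 18 19 20
f 18 20 4
f 19 1 21
f 19 21 20
f 20 21 22
f 20 22 4
f 21 1 23
f 21 23 22
f 22 23 24
f 22 24 4
f 23 1 25
f 23 25 24
f 24 25 26
f 24 26 4
f 25 1 27
f 25 27 26
f 26 27 28
f 26 28 4
f 27 1 29
f 27 29 28
f 28 29 30
f 28 30 4
f 29 1 31
f 29 31 30
f 30 31 32
f 30 32 4
f 31 1 2
f 31 2 32
f 32 2 3
f 32 3 4
f 34 33 36
f 34 36 35
f 36 33 37
f 36 37 35
f 37 33 38
f 37 38 35
f 38 33 39
f 38 39 35
f 39 33 40
f 39 40 35
f 40 33 41
f 40 41 35
f 41 33 42
f 41 42 35
f 42 33 43
f 42 43 35
f 43 33 44
f 43 44 35
f 44 33 45
f 44 45 35
f 45 33 46
f 45 46 35
f 46 33 34
f 46 34 35
f 48 47 51
f 48 51 49
f 49 51 52
f 49 52 50
f 51 47 53
f 51 53 52
f 52 53 54
f 52 54 50
f 53 47 55
f 53 55 54
f 54 55 56
f 54 56 50
f 55 47 57
f 55 57 56
f 56 57 58
f 56 58 50
f 57 47 59
f 57 59 58
f 58 59 60
f 58 60 50
f 59 47 61
f 59 61 60
f 60 61 62
f 60 62 50
f 61 47 63
f 61 63 62
f 62 63 64
f 62 64 50
f 63 47 65
f 63 65 64
f 64 65 66
f 64 66 50
f 65 47 67
f 65 67 66
f 66 67 68
f 66 68 50
f 67 47 69
f 67 69 68
f 68 69 70
f 68 70 50
f 69 47 71
f 69 71 70
f 70 71 72
f 70 72 50
f 71 47 73
f 71 73 72
f 72 73 74
f 72 74 50
f 73 47 48
f 73 48 74
f 74 48 49
f 74 49 50



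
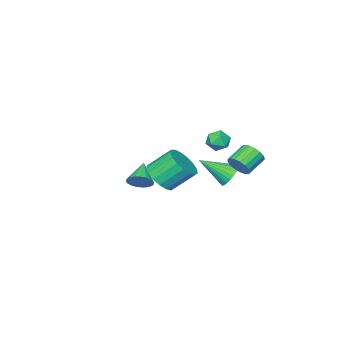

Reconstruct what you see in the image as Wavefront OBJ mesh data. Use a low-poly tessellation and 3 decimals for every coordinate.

v -0.83 -3.107 -2.709
v -0.339 -3.036 -2.056
v -1.91 -3.913 -1.811
v -0.53 -2.754 -2.032
v -0.773 -2.533 -2.126
v -1.025 -2.412 -2.32
v -1.244 -2.411 -2.582
v -1.391 -2.53 -2.866
v -1.441 -2.748 -3.122
v -1.385 -3.029 -3.307
v -1.234 -3.324 -3.389
v -1.012 -3.58 -3.353
v -0.759 -3.755 -3.206
v -0.518 -3.818 -2.973
v -0.332 -3.758 -2.694
v -0.231 -3.585 -2.418
v -0.234 -3.33 -2.192
v 3.55 3.012 1.526
v 4.145 2.577 2.301
v 3.264 3.492 3.49
v 2.67 3.928 2.714
v 4.405 2.998 2.169
v 3.524 3.914 3.358
v 4.469 3.422 1.89
v 3.588 4.338 3.079
v 4.323 3.753 1.527
v 3.442 4.668 2.716
v 3.999 3.913 1.164
v 3.119 4.829 2.353
v 3.573 3.868 0.883
v 2.693 4.784 2.072
v 3.142 3.626 0.75
v 2.261 4.542 1.939
v 2.804 3.244 0.794
v 1.923 4.159 1.983
v 2.637 2.808 1.006
v 1.757 3.724 2.195
v 2.68 2.42 1.337
v 1.799 3.335 2.526
v 2.921 2.167 1.711
v 2.041 3.082 2.9
v 3.307 2.107 2.042
v 2.427 3.023 3.231
v 3.749 2.255 2.255
v 2.868 3.171 3.444
v -3.985 1.043 -1.782
v -3.572 1.725 -1.409
v -2.815 -0.303 -0.618
v -3.836 1.681 -1.194
v -4.123 1.54 -1.069
v -4.389 1.323 -1.052
v -4.593 1.064 -1.147
v -4.705 0.801 -1.338
v -4.707 0.576 -1.597
v -4.599 0.421 -1.884
v -4.398 0.362 -2.155
v -4.134 0.406 -2.37
v -3.847 0.547 -2.495
v -3.581 0.763 -2.512
v -3.377 1.023 -2.417
v -3.265 1.285 -2.226
v -3.263 1.511 -1.967
v -3.371 1.665 -1.68
v -3.301 2.354 -0.333
v -2.958 2.022 0.308
v -4.177 2.013 0.955
v -4.519 2.346 0.313
v -2.926 2.398 0.372
v -4.145 2.389 1.019
v -2.981 2.764 0.275
v -4.2 2.756 0.921
v -3.108 3.037 0.038
v -4.327 3.028 0.684
v -3.28 3.153 -0.284
v -4.499 3.144 0.362
v -3.456 3.086 -0.618
v -4.675 3.077 0.029
v -3.597 2.851 -0.886
v -4.816 2.843 -0.239
v -3.67 2.503 -1.027
v -4.889 2.494 -0.381
v -3.658 2.121 -1.01
v -4.877 2.112 -0.363
v -3.564 1.792 -0.838
v -4.783 1.783 -0.191
v -3.41 1.592 -0.55
v -4.629 1.583 0.097
v -3.231 1.567 -0.212
v -4.45 1.558 0.434
v -3.067 1.722 0.097
v -4.286 1.713 0.744
v -2.874 1.681 1.182
v -2.328 1.121 1.344
v -3.812 0.799 1.296
v -3.266 0.239 1.458
v -3.409 0.821 1.986
v -2.829 1.367 1.915
v -3.311 0.553 0.725
v -2.731 1.099 0.654
v -2.597 0.424 1.061
v -2.659 0.59 1.841
v -3.481 1.33 0.799
v -3.543 1.496 1.579
f 2 1 4
f 2 4 3
f 4 1 5
f 4 5 3
f 5 1 6
f 5 6 3
f 6 1 7
f 6 7 3
f 7 1 8
f 7 8 3
f 8 1 9
f 8 9 3
f 9 1 10
f 9 10 3
f 10 1 11
f 10 11 3
f 11 1 12
f 11 12 3
f 12 1 13
f 12 13 3
f 13 1 14
f 13 14 3
f 14 1 15
f 14 15 3
f 15 1 16
f 15 16 3
f 16 1 17
f 16 17 3
f 17 1 2
f 17 2 3
f 19 18 22
f 19 22 20
f 20 22 23
f 20 23 21
f 22 18 24
f 22 24 23
f 23 24 25
f 23 25 21
f 24 18 26
f 24 26 25
f 25 26 27
f 25 27 21
f 26 18 28
f 26 28 27
f 27 28 29
f 27 29 21
f 28 18 30
f 28 30 29
f 29 30 31
f 29 31 21
f 30 18 32
f 30 32 31
f 31 32 33
f 31 33 21
f 32 18 34
f 32 34 33
f 33 34 35
f 33 35 21
f 34 18 36
f 34 36 35
f 35 36 37
f 35 37 21
f 36 18 38
f 36 38 37
f 37 38 39
f 37 39 21
f 38 18 40
f 38 40 39
f 39 40 41
f 39 41 21
f 40 18 42
f 40 42 41
f 41 42 43
f 41 43 21
f 42 18 44
f 42 44 43
f 43 44 45
f 43 45 21
f 44 18 19
f 44 19 45
f 45 19 20
f 45 20 21
f 47 46 49
f 47 49 48
f 49 46 50
f 49 50 48
f 50 46 51
f 50 51 48
f 51 46 52
f 51 52 48
f 52 46 53
f 52 53 48
f 53 46 54
f 53 54 48
f 54 46 55
f 54 55 48
f 55 46 56
f 55 56 48
f 56 46 57
f 56 57 48
f 57 46 58
f 57 58 48
f 58 46 59
f 58 59 48
f 59 46 60
f 59 60 48
f 60 46 61
f 60 61 48
f 61 46 62
f 61 62 48
f 62 46 63
f 62 63 48
f 63 46 47
f 63 47 48
f 65 64 68
f 65 68 66
f 66 68 69
f 66 69 67
f 68 64 70
f 68 70 69
f 69 70 71
f 69 71 67
f 70 64 72
f 70 72 71
f 71 72 73
f 71 73 67
f 72 64 74
f 72 74 73
f 73 74 75
f 73 75 67
f 74 64 76
f 74 76 75
f 75 76 77
f 75 77 67
f 76 64 78
f 76 78 77
f 77 78 79
f 77 79 67
f 78 64 80
f 78 80 79
f 79 80 81
f 79 81 67
f 80 64 82
f 80 82 81
f 81 82 83
f 81 83 67
f 82 64 84
f 82 84 83
f 83 84 85
f 83 85 67
f 84 64 86
f 84 86 85
f 85 86 87
f 85 87 67
f 86 64 88
f 86 88 87
f 87 88 89
f 87 89 67
f 88 64 90
f 88 90 89
f 89 90 91
f 89 91 67
f 90 64 65
f 90 65 91
f 91 65 66
f 91 66 67
f 92 103 97
f 92 97 93
f 92 93 99
f 92 99 102
f 92 102 103
f 93 97 101
f 97 103 96
f 103 102 94
f 102 99 98
f 99 93 100
f 95 101 96
f 95 96 94
f 95 94 98
f 95 98 100
f 95 100 101
f 96 101 97
f 94 96 103
f 98 94 102
f 100 98 99
f 101 100 93



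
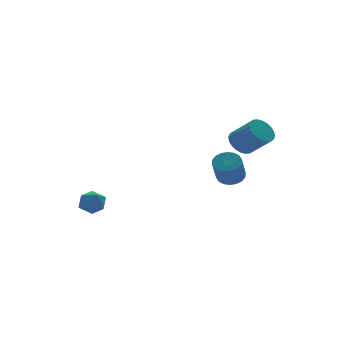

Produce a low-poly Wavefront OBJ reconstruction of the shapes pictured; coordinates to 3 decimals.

v 3.444 -2.363 -1.311
v 4.145 -2.418 -0.998
v 3.518 -3.032 0.303
v 2.816 -2.977 -0.009
v 4.043 -2.106 -0.9
v 3.415 -2.72 0.401
v 3.821 -1.845 -0.884
v 3.193 -2.459 0.417
v 3.525 -1.686 -0.952
v 2.897 -2.301 0.349
v 3.213 -1.662 -1.091
v 2.585 -2.276 0.21
v 2.946 -1.776 -1.274
v 2.319 -2.391 0.028
v 2.778 -2.007 -1.464
v 2.151 -2.621 -0.162
v 2.742 -2.308 -1.623
v 2.115 -2.922 -0.322
v 2.845 -2.62 -1.721
v 2.217 -3.234 -0.42
v 3.067 -2.881 -1.737
v 2.439 -3.495 -0.436
v 3.363 -3.039 -1.669
v 2.735 -3.654 -0.368
v 3.675 -3.064 -1.53
v 3.047 -3.678 -0.229
v 3.941 -2.949 -1.348
v 3.314 -3.564 -0.046
v 4.109 -2.719 -1.158
v 3.482 -3.333 0.144
v 3.582 -3.093 1.225
v 4.361 -2.981 0.962
v 4.897 -4.094 2.071
v 4.118 -4.207 2.335
v 4.341 -2.758 1.196
v 4.876 -3.871 2.305
v 4.205 -2.586 1.434
v 4.74 -3.699 2.543
v 3.974 -2.491 1.641
v 4.51 -3.604 2.75
v 3.684 -2.488 1.784
v 4.219 -3.601 2.893
v 3.378 -2.577 1.842
v 3.914 -3.69 2.951
v 3.103 -2.745 1.807
v 3.639 -3.858 2.916
v 2.902 -2.965 1.683
v 3.437 -4.078 2.792
v 2.803 -3.206 1.489
v 3.339 -4.319 2.598
v 2.824 -3.429 1.255
v 3.359 -4.542 2.364
v 2.96 -3.601 1.017
v 3.495 -4.714 2.126
v 3.19 -3.696 0.81
v 3.726 -4.809 1.919
v 3.481 -3.699 0.667
v 4.016 -4.812 1.776
v 3.786 -3.61 0.609
v 4.322 -4.723 1.718
v 4.061 -3.442 0.644
v 4.597 -4.555 1.753
v 4.263 -3.222 0.768
v 4.798 -4.335 1.877
v -3.135 1.611 -3.086
v -2.356 1.417 -3.256
v -3.424 0.323 -2.944
v -2.645 0.129 -3.114
v -2.829 0.51 -2.411
v -2.65 1.305 -2.499
v -3.13 0.435 -3.701
v -2.951 1.23 -3.789
v -2.353 0.69 -3.636
v -2.167 0.736 -2.839
v -3.613 1.004 -3.361
v -3.427 1.05 -2.564
f 2 1 5
f 2 5 3
f 3 5 6
f 3 6 4
f 5 1 7
f 5 7 6
f 6 7 8
f 6 8 4
f 7 1 9
f 7 9 8
f 8 9 10
f 8 10 4
f 9 1 11
f 9 11 10
f 10 11 12
f 10 12 4
f 11 1 13
f 11 13 12
f 12 13 14
f 12 14 4
f 13 1 15
f 13 15 14
f 14 15 16
f 14 16 4
f 15 1 17
f 15 17 16
f 16 17 18
f 16 18 4
f 17 1 19
f 17 19 18
f 18 19 20
f 18 20 4
f 19 1 21
f 19 21 20
f 20 21 22
f 20 22 4
f 21 1 23
f 21 23 22
f 22 23 24
f 22 24 4
f 23 1 25
f 23 25 24
f 24 25 26
f 24 26 4
f 25 1 27
f 25 27 26
f 26 27 28
f 26 28 4
f 27 1 29
f 27 29 28
f 28 29 30
f 28 30 4
f 29 1 2
f 29 2 30
f 30 2 3
f 30 3 4
f 32 31 35
f 32 35 33
f 33 35 36
f 33 36 34
f 35 31 37
f 35 37 36
f 36 37 38
f 36 38 34
f 37 31 39
f 37 39 38
f 38 39 40
f 38 40 34
f 39 31 41
f 39 41 40
f 40 41 42
f 40 42 34
f 41 31 43
f 41 43 42
f 42 43 44
f 42 44 34
f 43 31 45
f 43 45 44
f 44 45 46
f 44 46 34
f 45 31 47
f 45 47 46
f 46 47 48
f 46 48 34
f 47 31 49
f 47 49 48
f 48 49 50
f 48 50 34
f 49 31 51
f 49 51 50
f 50 51 52
f 50 52 34
f 51 31 53
f 51 53 52
f 52 53 54
f 52 54 34
f 53 31 55
f 53 55 54
f 54 55 56
f 54 56 34
f 55 31 57
f 55 57 56
f 56 57 58
f 56 58 34
f 57 31 59
f 57 59 58
f 58 59 60
f 58 60 34
f 59 31 61
f 59 61 60
f 60 61 62
f 60 62 34
f 61 31 63
f 61 63 62
f 62 63 64
f 62 64 34
f 63 31 32
f 63 32 64
f 64 32 33
f 64 33 34
f 65 76 70
f 65 70 66
f 65 66 72
f 65 72 75
f 65 75 76
f 66 70 74
f 70 76 69
f 76 75 67
f 75 72 71
f 72 66 73
f 68 74 69
f 68 69 67
f 68 67 71
f 68 71 73
f 68 73 74
f 69 74 70
f 67 69 76
f 71 67 75
f 73 71 72
f 74 73 66



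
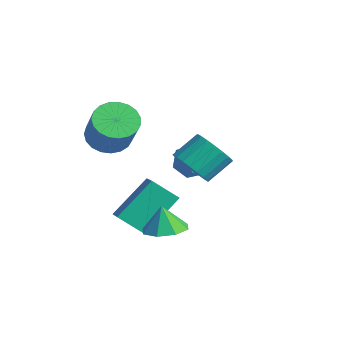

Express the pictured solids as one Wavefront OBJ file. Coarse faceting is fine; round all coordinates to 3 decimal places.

v 0.826 0.232 -0.938
v 1.696 0.15 -0.724
v 0.554 0.228 0.158
v 1.496 0.808 -0.771
v 0.904 1.128 -0.917
v 0.266 0.923 -1.075
v -0.045 0.313 -1.153
v 0.155 -0.345 -1.106
v 0.747 -0.665 -0.96
v 1.386 -0.46 -0.802
v -3.928 0.514 1.664
v -3.233 0.226 1.083
v -2.138 -0.022 2.515
v -2.832 0.266 3.096
v -3.169 0.615 1.101
v -2.074 0.368 2.533
v -3.236 0.987 1.217
v -2.141 0.739 2.649
v -3.423 1.277 1.41
v -2.327 1.029 2.842
v -3.696 1.435 1.646
v -2.601 1.187 3.078
v -4.01 1.434 1.886
v -2.915 1.186 3.318
v -4.31 1.273 2.088
v -3.214 1.026 3.52
v -4.543 0.982 2.216
v -3.448 0.734 3.648
v -4.67 0.609 2.249
v -3.575 0.361 3.681
v -4.669 0.22 2.18
v -3.574 -0.028 3.612
v -4.54 -0.118 2.023
v -3.444 -0.366 3.455
v -4.304 -0.347 1.803
v -3.209 -0.595 3.235
v -4.004 -0.427 1.559
v -2.908 -0.675 2.991
v -3.69 -0.345 1.334
v -2.595 -0.592 2.766
v -3.418 -0.114 1.165
v -2.322 -0.361 2.597
v -2.089 -0.366 -1.525
v -2.234 1.22 -0.112
v -1.437 0.46 -2.387
v -1.583 2.047 -0.973
v -1.257 -0.627 -1.147
v -1.403 0.96 0.267
v -0.606 0.2 -2.008
v -0.751 1.786 -0.595
v -1.35 2.625 0.485
v -0.752 3.057 -0.097
v -0.731 4.147 0.732
v -1.33 3.715 1.315
v -1.098 3.17 -0.238
v -1.078 4.26 0.592
v -1.488 3.19 -0.253
v -1.468 4.28 0.576
v -1.855 3.111 -0.141
v -1.834 4.201 0.688
v -2.134 2.949 0.079
v -2.113 4.039 0.908
v -2.277 2.73 0.37
v -2.257 3.821 1.199
v -2.26 2.494 0.68
v -2.24 3.584 1.51
v -2.086 2.28 0.957
v -2.066 3.37 1.787
v -1.785 2.125 1.152
v -1.764 3.216 1.982
v -1.408 2.058 1.232
v -1.388 3.148 2.062
v -1.022 2.088 1.183
v -1.001 3.178 2.013
v -0.692 2.211 1.013
v -0.672 3.301 1.843
v -0.476 2.405 0.752
v -0.456 3.496 1.582
v -0.411 2.638 0.445
v -0.391 3.728 1.274
v -0.509 2.868 0.144
v -0.488 3.959 0.974
v -3.723 4.479 -1.227
v -3.335 4.829 -0.489
v -3.485 3.131 -0.711
v -3.097 3.481 0.027
v -3.987 3.577 -0.105
v -4.133 4.411 -0.424
v -2.687 3.549 -0.776
v -2.833 4.383 -1.095
v -2.694 4.255 -0.211
v -3.497 4.272 0.204
v -3.323 3.688 -1.404
v -4.126 3.705 -0.989
f 2 1 4
f 2 4 3
f 4 1 5
f 4 5 3
f 5 1 6
f 5 6 3
f 6 1 7
f 6 7 3
f 7 1 8
f 7 8 3
f 8 1 9
f 8 9 3
f 9 1 10
f 9 10 3
f 10 1 2
f 10 2 3
f 12 11 15
f 12 15 13
f 13 15 16
f 13 16 14
f 15 11 17
f 15 17 16
f 16 17 18
f 16 18 14
f 17 11 19
f 17 19 18
f 18 19 20
f 18 20 14
f 19 11 21
f 19 21 20
f 20 21 22
f 20 22 14
f 21 11 23
f 21 23 22
f 22 23 24
f 22 24 14
f 23 11 25
f 23 25 24
f 24 25 26
f 24 26 14
f 25 11 27
f 25 27 26
f 26 27 28
f 26 28 14
f 27 11 29
f 27 29 28
f 28 29 30
f 28 30 14
f 29 11 31
f 29 31 30
f 30 31 32
f 30 32 14
f 31 11 33
f 31 33 32
f 32 33 34
f 32 34 14
f 33 11 35
f 33 35 34
f 34 35 36
f 34 36 14
f 35 11 37
f 35 37 36
f 36 37 38
f 36 38 14
f 37 11 39
f 37 39 38
f 38 39 40
f 38 40 14
f 39 11 41
f 39 41 40
f 40 41 42
f 40 42 14
f 41 11 12
f 41 12 42
f 42 12 13
f 42 13 14
f 44 46 43
f 47 44 43
f 43 46 45
f 45 47 43
f 44 50 46
f 48 44 47
f 48 50 44
f 46 50 45
f 49 47 45
f 45 50 49
f 49 48 47
f 50 48 49
f 52 51 55
f 52 55 53
f 53 55 56
f 53 56 54
f 55 51 57
f 55 57 56
f 56 57 58
f 56 58 54
f 57 51 59
f 57 59 58
f 58 59 60
f 58 60 54
f 59 51 61
f 59 61 60
f 60 61 62
f 60 62 54
f 61 51 63
f 61 63 62
f 62 63 64
f 62 64 54
f 63 51 65
f 63 65 64
f 64 65 66
f 64 66 54
f 65 51 67
f 65 67 66
f 66 67 68
f 66 68 54
f 67 51 69
f 67 69 68
f 68 69 70
f 68 70 54
f 69 51 71
f 69 71 70
f 70 71 72
f 70 72 54
f 71 51 73
f 71 73 72
f 72 73 74
f 72 74 54
f 73 51 75
f 73 75 74
f 74 75 76
f 74 76 54
f 75 51 77
f 75 77 76
f 76 77 78
f 76 78 54
f 77 51 79
f 77 79 78
f 78 79 80
f 78 80 54
f 79 51 81
f 79 81 80
f 80 81 82
f 80 82 54
f 81 51 52
f 81 52 82
f 82 52 53
f 82 53 54
f 83 94 88
f 83 88 84
f 83 84 90
f 83 90 93
f 83 93 94
f 84 88 92
f 88 94 87
f 94 93 85
f 93 90 89
f 90 84 91
f 86 92 87
f 86 87 85
f 86 85 89
f 86 89 91
f 86 91 92
f 87 92 88
f 85 87 94
f 89 85 93
f 91 89 90
f 92 91 84



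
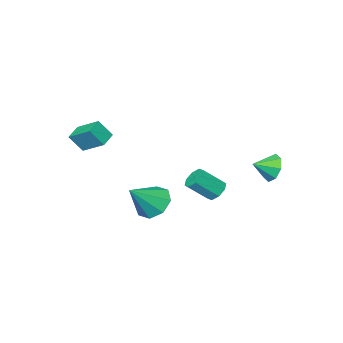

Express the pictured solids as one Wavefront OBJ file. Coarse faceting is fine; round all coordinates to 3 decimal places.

v -3.871 3.118 1.481
v -3.434 3.294 0.679
v -2.889 2.682 1.919
v -3.395 3.839 1.135
v -3.635 3.962 1.794
v -4.013 3.59 2.269
v -4.307 2.942 2.283
v -4.346 2.398 1.826
v -4.106 2.275 1.168
v -3.728 2.646 0.692
v 2.679 1.344 0.603
v 3.355 1.826 -0.103
v 4.141 1.216 1.917
v 2.962 2.374 0.388
v 2.403 2.319 1.005
v 2.006 1.693 1.387
v 2.002 0.862 1.31
v 2.395 0.314 0.819
v 2.954 0.369 0.202
v 3.351 0.995 -0.18
v -3.004 0.008 -1.047
v -2.582 0.591 -1.075
v -1.575 -0.085 -0.001
v -1.996 -0.668 0.027
v -2.971 0.63 -0.686
v -1.963 -0.046 0.388
v -3.378 0.305 -0.508
v -2.371 -0.372 0.565
v -3.567 -0.194 -0.646
v -2.559 -0.871 0.427
v -3.425 -0.575 -1.019
v -2.418 -1.251 0.055
v -3.037 -0.614 -1.408
v -2.029 -1.29 -0.334
v -2.629 -0.288 -1.585
v -1.622 -0.965 -0.512
v -2.441 0.211 -1.447
v -1.433 -0.466 -0.374
v 2.502 -3.484 3.207
v 2.247 -2.138 3.995
v 3.385 -3.134 2.895
v 3.13 -1.788 3.682
v 3.03 -3.952 4.178
v 2.775 -2.606 4.965
v 3.913 -3.602 3.865
v 3.658 -2.256 4.653
f 2 1 4
f 2 4 3
f 4 1 5
f 4 5 3
f 5 1 6
f 5 6 3
f 6 1 7
f 6 7 3
f 7 1 8
f 7 8 3
f 8 1 9
f 8 9 3
f 9 1 10
f 9 10 3
f 10 1 2
f 10 2 3
f 12 11 14
f 12 14 13
f 14 11 15
f 14 15 13
f 15 11 16
f 15 16 13
f 16 11 17
f 16 17 13
f 17 11 18
f 17 18 13
f 18 11 19
f 18 19 13
f 19 11 20
f 19 20 13
f 20 11 12
f 20 12 13
f 22 21 25
f 22 25 23
f 23 25 26
f 23 26 24
f 25 21 27
f 25 27 26
f 26 27 28
f 26 28 24
f 27 21 29
f 27 29 28
f 28 29 30
f 28 30 24
f 29 21 31
f 29 31 30
f 30 31 32
f 30 32 24
f 31 21 33
f 31 33 32
f 32 33 34
f 32 34 24
f 33 21 35
f 33 35 34
f 34 35 36
f 34 36 24
f 35 21 37
f 35 37 36
f 36 37 38
f 36 38 24
f 37 21 22
f 37 22 38
f 38 22 23
f 38 23 24
f 40 42 39
f 43 40 39
f 39 42 41
f 41 43 39
f 40 46 42
f 44 40 43
f 44 46 40
f 42 46 41
f 45 43 41
f 41 46 45
f 45 44 43
f 46 44 45



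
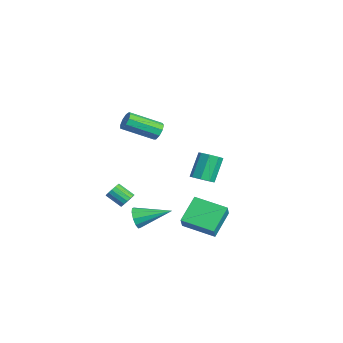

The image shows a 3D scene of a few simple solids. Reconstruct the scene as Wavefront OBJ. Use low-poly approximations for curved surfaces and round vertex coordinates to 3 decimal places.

v 2.071 0.041 -4.15
v 2.772 -0.268 -3.213
v 1.081 1.158 -3.04
v 1.782 0.848 -2.103
v 3.318 1.572 -4.577
v 4.019 1.262 -3.64
v 2.328 2.688 -3.467
v 3.029 2.379 -2.53
v -0.956 -2.26 -3.496
v -0.602 -2.188 -3.067
v -1.271 -2.908 -2.396
v -1.624 -2.98 -2.824
v -0.8 -1.978 -3.038
v -1.469 -2.698 -2.366
v -1.039 -1.843 -3.131
v -1.708 -2.563 -2.46
v -1.255 -1.82 -3.322
v -1.924 -2.54 -2.651
v -1.392 -1.915 -3.56
v -2.061 -2.635 -2.889
v -1.411 -2.102 -3.78
v -2.08 -2.822 -3.109
v -1.309 -2.332 -3.924
v -1.978 -3.052 -3.253
v -1.111 -2.542 -3.954
v -1.78 -3.262 -3.282
v -0.872 -2.677 -3.86
v -1.541 -3.397 -3.189
v -0.656 -2.7 -3.669
v -1.325 -3.42 -2.998
v -0.519 -2.605 -3.431
v -1.188 -3.325 -2.76
v -0.5 -2.418 -3.211
v -1.169 -3.138 -2.54
v -0.469 2.011 -2.192
v -0.082 2.629 -2.321
v -0.804 3.386 -0.856
v -1.191 2.769 -0.728
v -0.589 2.634 -2.574
v -1.311 3.392 -1.109
v -1.026 2.274 -2.603
v -1.747 3.032 -1.138
v -1.137 1.761 -2.391
v -1.858 2.518 -0.927
v -0.856 1.394 -2.064
v -1.578 2.151 -0.599
v -0.349 1.388 -1.811
v -1.071 2.146 -0.346
v 0.087 1.748 -1.782
v -0.634 2.506 -0.317
v 0.198 2.262 -1.993
v -0.523 3.019 -0.529
v 3.553 -3.033 -2.033
v 3.768 -3.338 -1.394
v 4.227 -1.207 -1.387
v 4.118 -3.363 -1.687
v 4.252 -3.262 -2.113
v 4.119 -3.074 -2.508
v 3.77 -2.869 -2.721
v 3.338 -2.728 -2.672
v 2.988 -2.702 -2.378
v 2.854 -2.803 -1.953
v 2.987 -2.992 -1.558
v 3.336 -3.196 -1.344
v 1.37 -1.101 3.261
v 1.861 -1.016 3.631
v 1.46 -2.794 4.569
v 0.97 -2.879 4.199
v 1.515 -0.845 3.807
v 1.114 -2.623 4.745
v 1.101 -0.794 3.728
v 0.701 -2.572 4.666
v 0.814 -0.886 3.43
v 0.413 -2.664 4.368
v 0.786 -1.079 3.053
v 0.386 -2.857 3.992
v 1.032 -1.282 2.774
v 0.632 -3.06 3.712
v 1.436 -1.4 2.722
v 1.036 -3.178 3.66
v 1.809 -1.378 2.922
v 1.409 -3.157 3.861
v 1.977 -1.227 3.281
v 1.577 -3.005 4.22
f 2 4 1
f 5 2 1
f 1 4 3
f 3 5 1
f 2 8 4
f 6 2 5
f 6 8 2
f 4 8 3
f 7 5 3
f 3 8 7
f 7 6 5
f 8 6 7
f 10 9 13
f 10 13 11
f 11 13 14
f 11 14 12
f 13 9 15
f 13 15 14
f 14 15 16
f 14 16 12
f 15 9 17
f 15 17 16
f 16 17 18
f 16 18 12
f 17 9 19
f 17 19 18
f 18 19 20
f 18 20 12
f 19 9 21
f 19 21 20
f 20 21 22
f 20 22 12
f 21 9 23
f 21 23 22
f 22 23 24
f 22 24 12
f 23 9 25
f 23 25 24
f 24 25 26
f 24 26 12
f 25 9 27
f 25 27 26
f 26 27 28
f 26 28 12
f 27 9 29
f 27 29 28
f 28 29 30
f 28 30 12
f 29 9 31
f 29 31 30
f 30 31 32
f 30 32 12
f 31 9 33
f 31 33 32
f 32 33 34
f 32 34 12
f 33 9 10
f 33 10 34
f 34 10 11
f 34 11 12
f 36 35 39
f 36 39 37
f 37 39 40
f 37 40 38
f 39 35 41
f 39 41 40
f 40 41 42
f 40 42 38
f 41 35 43
f 41 43 42
f 42 43 44
f 42 44 38
f 43 35 45
f 43 45 44
f 44 45 46
f 44 46 38
f 45 35 47
f 45 47 46
f 46 47 48
f 46 48 38
f 47 35 49
f 47 49 48
f 48 49 50
f 48 50 38
f 49 35 51
f 49 51 50
f 50 51 52
f 50 52 38
f 51 35 36
f 51 36 52
f 52 36 37
f 52 37 38
f 54 53 56
f 54 56 55
f 56 53 57
f 56 57 55
f 57 53 58
f 57 58 55
f 58 53 59
f 58 59 55
f 59 53 60
f 59 60 55
f 60 53 61
f 60 61 55
f 61 53 62
f 61 62 55
f 62 53 63
f 62 63 55
f 63 53 64
f 63 64 55
f 64 53 54
f 64 54 55
f 66 65 69
f 66 69 67
f 67 69 70
f 67 70 68
f 69 65 71
f 69 71 70
f 70 71 72
f 70 72 68
f 71 65 73
f 71 73 72
f 72 73 74
f 72 74 68
f 73 65 75
f 73 75 74
f 74 75 76
f 74 76 68
f 75 65 77
f 75 77 76
f 76 77 78
f 76 78 68
f 77 65 79
f 77 79 78
f 78 79 80
f 78 80 68
f 79 65 81
f 79 81 80
f 80 81 82
f 80 82 68
f 81 65 83
f 81 83 82
f 82 83 84
f 82 84 68
f 83 65 66
f 83 66 84
f 84 66 67
f 84 67 68



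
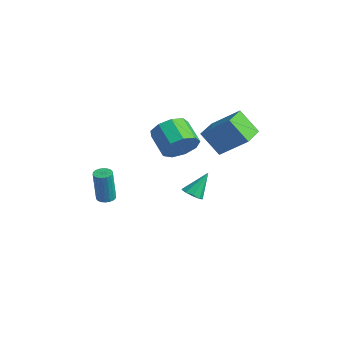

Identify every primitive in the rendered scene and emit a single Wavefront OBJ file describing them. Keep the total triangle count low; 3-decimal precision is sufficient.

v -0.897 -2.699 -0.453
v -0.381 -2.752 -0.484
v -0.286 -2.974 1.461
v -0.803 -2.921 1.493
v -0.408 -2.524 -0.456
v -0.313 -2.746 1.489
v -0.531 -2.33 -0.428
v -0.437 -2.553 1.517
v -0.727 -2.21 -0.405
v -0.633 -2.432 1.54
v -0.957 -2.186 -0.391
v -0.863 -2.408 1.554
v -1.175 -2.264 -0.389
v -1.08 -2.486 1.556
v -1.338 -2.428 -0.4
v -1.243 -2.65 1.545
v -1.414 -2.646 -0.421
v -1.319 -2.868 1.524
v -1.387 -2.874 -0.449
v -1.292 -3.096 1.496
v -1.263 -3.067 -0.477
v -1.169 -3.29 1.468
v -1.067 -3.188 -0.5
v -0.973 -3.41 1.445
v -0.837 -3.212 -0.514
v -0.743 -3.434 1.431
v -0.62 -3.134 -0.516
v -0.525 -3.356 1.429
v -0.457 -2.97 -0.505
v -0.362 -3.192 1.44
v -0.676 2.355 -1.695
v -0.227 2.742 -1.986
v -0.684 3.365 -0.365
v -0.643 2.881 -2.094
v -1.075 2.774 -2.015
v -1.32 2.471 -1.787
v -1.263 2.114 -1.516
v -0.933 1.87 -1.329
v -0.482 1.853 -1.313
v -0.122 2.072 -1.477
v -0.021 2.423 -1.742
v 0.074 2.389 3.283
v 1.292 3.37 4.578
v -0.879 3.672 3.209
v 0.339 4.652 4.504
v 0.981 2.988 1.976
v 2.199 3.968 3.271
v 0.028 4.27 1.902
v 1.246 5.251 3.197
v -0.085 1.318 2.488
v 0.394 1.891 3.283
v -0.997 1.994 4.047
v -1.475 1.422 3.252
v 0.139 2.351 2.755
v -1.252 2.454 3.519
v -0.221 2.329 2.103
v -1.612 2.432 2.866
v -0.517 1.834 1.631
v -1.908 1.937 2.394
v -0.611 1.097 1.56
v -2.002 1.2 2.323
v -0.458 0.464 1.923
v -1.849 0.568 2.687
v -0.131 0.231 2.551
v -1.521 0.334 3.315
v 0.218 0.507 3.15
v -1.172 0.61 3.913
v 0.426 1.162 3.439
v -0.965 1.265 4.202
f 2 1 5
f 2 5 3
f 3 5 6
f 3 6 4
f 5 1 7
f 5 7 6
f 6 7 8
f 6 8 4
f 7 1 9
f 7 9 8
f 8 9 10
f 8 10 4
f 9 1 11
f 9 11 10
f 10 11 12
f 10 12 4
f 11 1 13
f 11 13 12
f 12 13 14
f 12 14 4
f 13 1 15
f 13 15 14
f 14 15 16
f 14 16 4
f 15 1 17
f 15 17 16
f 16 17 18
f 16 18 4
f 17 1 19
f 17 19 18
f 18 19 20
f 18 20 4
f 19 1 21
f 19 21 20
f 20 21 22
f 20 22 4
f 21 1 23
f 21 23 22
f 22 23 24
f 22 24 4
f 23 1 25
f 23 25 24
f 24 25 26
f 24 26 4
f 25 1 27
f 25 27 26
f 26 27 28
f 26 28 4
f 27 1 29
f 27 29 28
f 28 29 30
f 28 30 4
f 29 1 2
f 29 2 30
f 30 2 3
f 30 3 4
f 32 31 34
f 32 34 33
f 34 31 35
f 34 35 33
f 35 31 36
f 35 36 33
f 36 31 37
f 36 37 33
f 37 31 38
f 37 38 33
f 38 31 39
f 38 39 33
f 39 31 40
f 39 40 33
f 40 31 41
f 40 41 33
f 41 31 32
f 41 32 33
f 43 45 42
f 46 43 42
f 42 45 44
f 44 46 42
f 43 49 45
f 47 43 46
f 47 49 43
f 45 49 44
f 48 46 44
f 44 49 48
f 48 47 46
f 49 47 48
f 51 50 54
f 51 54 52
f 52 54 55
f 52 55 53
f 54 50 56
f 54 56 55
f 55 56 57
f 55 57 53
f 56 50 58
f 56 58 57
f 57 58 59
f 57 59 53
f 58 50 60
f 58 60 59
f 59 60 61
f 59 61 53
f 60 50 62
f 60 62 61
f 61 62 63
f 61 63 53
f 62 50 64
f 62 64 63
f 63 64 65
f 63 65 53
f 64 50 66
f 64 66 65
f 65 66 67
f 65 67 53
f 66 50 68
f 66 68 67
f 67 68 69
f 67 69 53
f 68 50 51
f 68 51 69
f 69 51 52
f 69 52 53



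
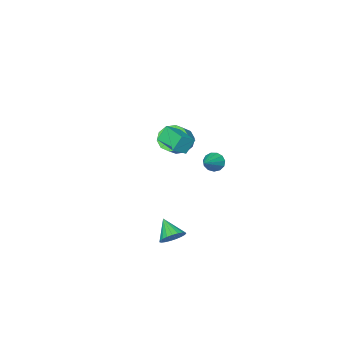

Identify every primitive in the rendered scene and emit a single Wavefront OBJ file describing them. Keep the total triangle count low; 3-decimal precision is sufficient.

v 0.017 1.45 3.927
v 0.87 1.36 4.48
v 0.209 2.977 3.882
v 1.061 2.887 4.434
v 0.579 1.353 3.046
v 1.431 1.263 3.598
v 0.77 2.88 3
v 1.623 2.79 3.553
v -2.891 -2.041 0.191
v -2.327 -2.745 -0.105
v -1.545 -2.404 0.573
v -2.109 -1.699 0.869
v -2.232 -2.28 -0.45
v -1.449 -1.939 0.228
v -2.388 -1.723 -0.549
v -1.606 -1.382 0.129
v -2.737 -1.287 -0.366
v -1.954 -0.946 0.312
v -3.144 -1.139 0.029
v -2.362 -0.798 0.708
v -3.455 -1.336 0.487
v -2.673 -0.995 1.165
v -3.551 -1.801 0.832
v -2.768 -1.46 1.51
v -3.394 -2.358 0.931
v -2.612 -2.017 1.609
v -3.046 -2.794 0.748
v -2.263 -2.453 1.426
v -2.638 -2.942 0.352
v -1.856 -2.601 1.031
v 0.901 1.929 -4.247
v 1.267 2.325 -3.656
v 0.679 0.831 -3.373
v 0.95 2.42 -3.617
v 0.625 2.43 -3.688
v 0.348 2.353 -3.855
v 0.166 2.203 -4.089
v 0.112 2.005 -4.351
v 0.194 1.794 -4.595
v 0.398 1.607 -4.779
v 0.689 1.475 -4.871
v 1.017 1.421 -4.854
v 1.325 1.455 -4.733
v 1.56 1.571 -4.528
v 1.68 1.749 -4.274
v 1.666 1.958 -4.015
v 1.52 2.162 -3.797
v -2.383 1.569 0.378
v -2.025 1.477 -0.168
v -1.057 2.211 1.142
v -2.173 1.816 -0.196
v -2.388 2.077 -0.042
v -2.602 2.177 0.246
v -2.746 2.083 0.576
v -2.775 1.826 0.843
v -2.68 1.487 0.963
v -2.49 1.174 0.897
v -2.267 0.986 0.667
v -2.08 0.983 0.345
v -1.99 1.166 0.034
f 2 4 1
f 5 2 1
f 1 4 3
f 3 5 1
f 2 8 4
f 6 2 5
f 6 8 2
f 4 8 3
f 7 5 3
f 3 8 7
f 7 6 5
f 8 6 7
f 10 9 13
f 10 13 11
f 11 13 14
f 11 14 12
f 13 9 15
f 13 15 14
f 14 15 16
f 14 16 12
f 15 9 17
f 15 17 16
f 16 17 18
f 16 18 12
f 17 9 19
f 17 19 18
f 18 19 20
f 18 20 12
f 19 9 21
f 19 21 20
f 20 21 22
f 20 22 12
f 21 9 23
f 21 23 22
f 22 23 24
f 22 24 12
f 23 9 25
f 23 25 24
f 24 25 26
f 24 26 12
f 25 9 27
f 25 27 26
f 26 27 28
f 26 28 12
f 27 9 29
f 27 29 28
f 28 29 30
f 28 30 12
f 29 9 10
f 29 10 30
f 30 10 11
f 30 11 12
f 32 31 34
f 32 34 33
f 34 31 35
f 34 35 33
f 35 31 36
f 35 36 33
f 36 31 37
f 36 37 33
f 37 31 38
f 37 38 33
f 38 31 39
f 38 39 33
f 39 31 40
f 39 40 33
f 40 31 41
f 40 41 33
f 41 31 42
f 41 42 33
f 42 31 43
f 42 43 33
f 43 31 44
f 43 44 33
f 44 31 45
f 44 45 33
f 45 31 46
f 45 46 33
f 46 31 47
f 46 47 33
f 47 31 32
f 47 32 33
f 49 48 51
f 49 51 50
f 51 48 52
f 51 52 50
f 52 48 53
f 52 53 50
f 53 48 54
f 53 54 50
f 54 48 55
f 54 55 50
f 55 48 56
f 55 56 50
f 56 48 57
f 56 57 50
f 57 48 58
f 57 58 50
f 58 48 59
f 58 59 50
f 59 48 60
f 59 60 50
f 60 48 49
f 60 49 50

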